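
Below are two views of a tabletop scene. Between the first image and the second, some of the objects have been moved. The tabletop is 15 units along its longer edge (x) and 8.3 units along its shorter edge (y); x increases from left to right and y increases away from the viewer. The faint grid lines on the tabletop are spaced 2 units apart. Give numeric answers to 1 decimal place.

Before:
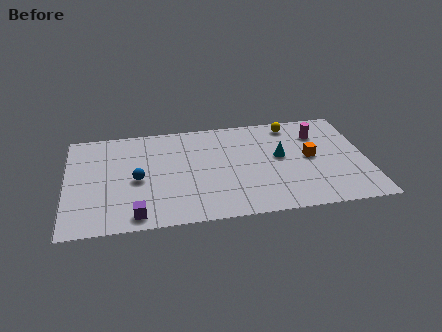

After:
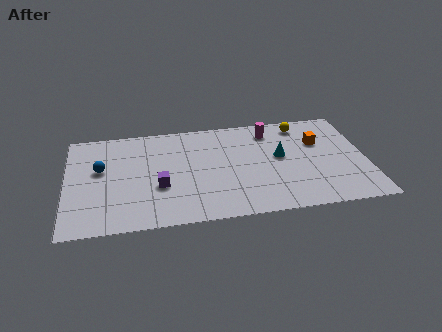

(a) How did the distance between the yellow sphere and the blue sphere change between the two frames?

+1.8

The distance was about 8.6 in the first image and 10.4 in the second, so they moved 1.8 units further apart.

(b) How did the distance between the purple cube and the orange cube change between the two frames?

-1.0

They were about 9.4 units apart before and 8.4 after — 1.0 units closer together.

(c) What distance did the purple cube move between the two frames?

2.4

The purple cube moved from about (3.4, 1.0) to (4.6, 3.1), a distance of √(1.2² + 2.1²) ≈ 2.4.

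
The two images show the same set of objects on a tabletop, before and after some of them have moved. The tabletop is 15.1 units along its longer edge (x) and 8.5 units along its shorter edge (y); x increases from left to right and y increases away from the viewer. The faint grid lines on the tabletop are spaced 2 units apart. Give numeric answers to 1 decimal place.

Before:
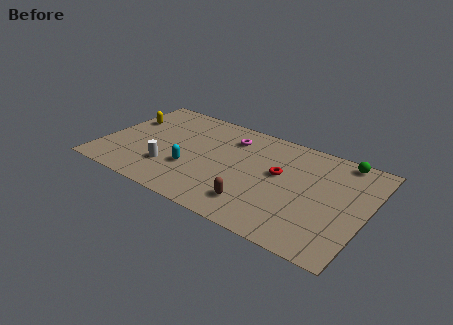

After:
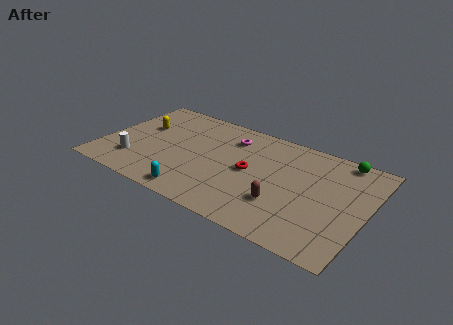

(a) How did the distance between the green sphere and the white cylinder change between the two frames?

+1.9

They were about 10.6 units apart before and 12.5 after — 1.9 units further apart.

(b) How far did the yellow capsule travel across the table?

0.9

The yellow capsule moved from about (1.0, 5.6) to (1.9, 5.3), a distance of √(0.9² + 0.3²) ≈ 0.9.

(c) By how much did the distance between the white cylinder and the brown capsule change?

+3.4

They were about 5.1 units apart before and 8.5 after — 3.4 units further apart.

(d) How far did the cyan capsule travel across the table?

2.0

The cyan capsule moved from about (5.3, 2.9) to (5.9, 1.0), a distance of √(0.6² + 1.9²) ≈ 2.0.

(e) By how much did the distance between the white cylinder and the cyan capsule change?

+2.7

The distance was about 1.3 in the first image and 4.0 in the second, so they moved 2.7 units further apart.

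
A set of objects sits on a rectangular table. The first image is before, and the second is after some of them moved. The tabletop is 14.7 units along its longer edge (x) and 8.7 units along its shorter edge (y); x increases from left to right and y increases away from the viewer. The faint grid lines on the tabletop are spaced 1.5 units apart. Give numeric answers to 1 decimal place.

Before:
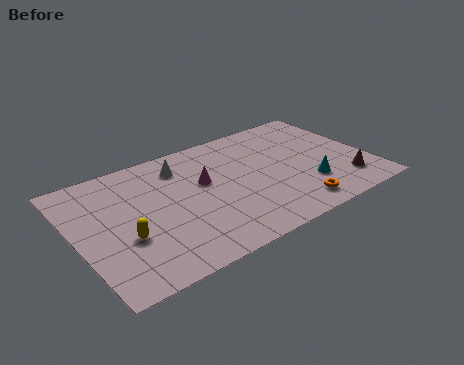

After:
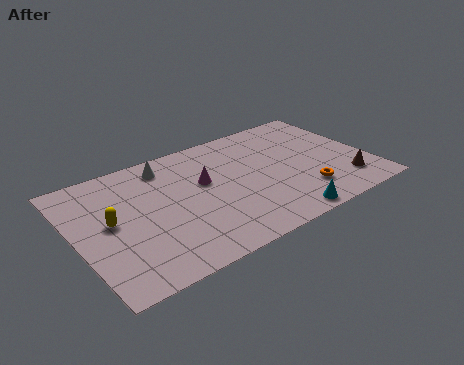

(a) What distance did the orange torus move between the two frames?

1.1

From (10.4, 1.3) to (11.1, 2.1), the orange torus covered √(0.7² + 0.8²) ≈ 1.1 units.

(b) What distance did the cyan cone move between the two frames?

2.4

The cyan cone moved from about (11.4, 2.5) to (9.7, 0.8), a distance of √(1.7² + 1.7²) ≈ 2.4.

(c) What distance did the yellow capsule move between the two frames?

1.5

The yellow capsule was near (2.2, 3.2) before and (1.7, 4.6) after, so it travelled √(0.5² + 1.4²) ≈ 1.5 units.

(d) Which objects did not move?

the brown cone and the magenta cone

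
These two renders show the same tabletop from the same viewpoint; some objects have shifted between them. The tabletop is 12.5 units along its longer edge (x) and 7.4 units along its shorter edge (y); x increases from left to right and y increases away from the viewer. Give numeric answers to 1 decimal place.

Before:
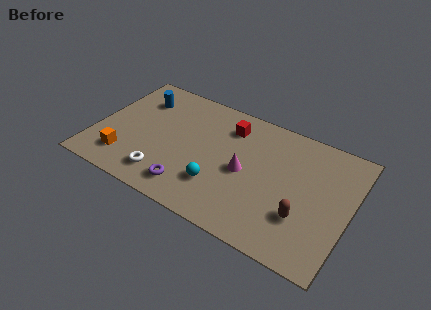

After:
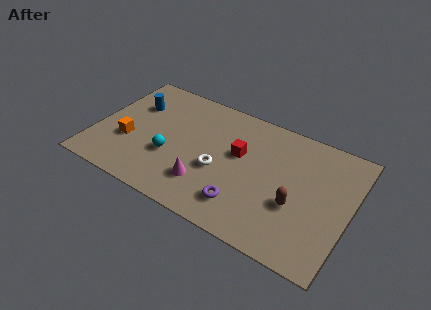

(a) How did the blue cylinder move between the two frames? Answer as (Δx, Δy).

(-0.2, -0.5)

From the two frames, the blue cylinder sits at roughly (1.8, 5.6) before and (1.6, 5.1) after.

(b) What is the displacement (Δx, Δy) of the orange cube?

(0.0, 1.1)

The orange cube started near (1.7, 1.6) and ended near (1.7, 2.7).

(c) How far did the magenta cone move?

2.3

From (7.4, 3.5) to (5.7, 1.9), the magenta cone covered √(1.7² + 1.6²) ≈ 2.3 units.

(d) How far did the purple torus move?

2.6

The purple torus was near (5.0, 1.3) before and (7.6, 1.6) after, so it travelled √(2.6² + 0.3²) ≈ 2.6 units.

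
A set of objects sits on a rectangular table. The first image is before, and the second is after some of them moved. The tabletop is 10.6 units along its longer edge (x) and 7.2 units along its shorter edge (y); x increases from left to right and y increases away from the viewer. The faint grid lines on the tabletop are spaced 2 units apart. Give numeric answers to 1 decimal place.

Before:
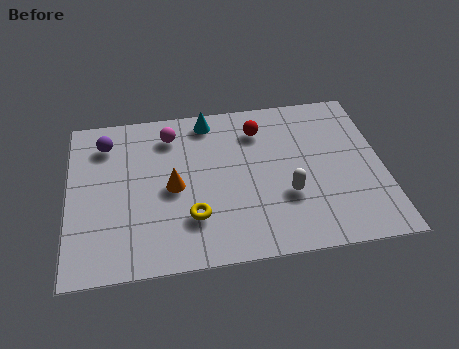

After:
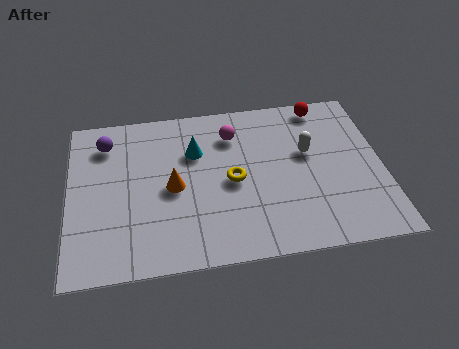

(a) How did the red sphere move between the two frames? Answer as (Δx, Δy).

(2.2, 0.8)

The red sphere started near (6.5, 5.6) and ended near (8.7, 6.4).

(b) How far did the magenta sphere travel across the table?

2.1

The magenta sphere was near (3.5, 5.8) before and (5.6, 5.5) after, so it travelled √(2.1² + 0.3²) ≈ 2.1 units.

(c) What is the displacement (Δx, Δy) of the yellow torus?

(1.4, 1.4)

From the two frames, the yellow torus sits at roughly (4.1, 2.0) before and (5.5, 3.4) after.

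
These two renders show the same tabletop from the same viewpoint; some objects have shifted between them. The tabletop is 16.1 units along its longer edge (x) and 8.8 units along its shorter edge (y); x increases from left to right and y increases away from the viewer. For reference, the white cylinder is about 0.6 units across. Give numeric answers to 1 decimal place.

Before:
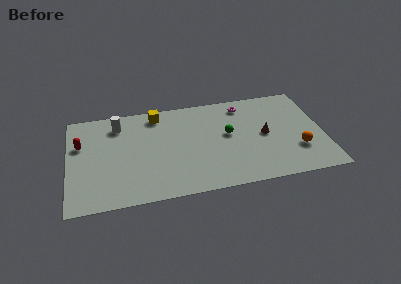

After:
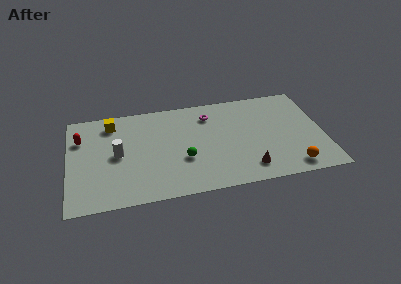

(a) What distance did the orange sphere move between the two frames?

1.6

The orange sphere was near (14.4, 2.7) before and (13.9, 1.2) after, so it travelled √(0.5² + 1.5²) ≈ 1.6 units.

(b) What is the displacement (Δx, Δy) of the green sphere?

(-2.9, -1.7)

From the two frames, the green sphere sits at roughly (10.1, 4.9) before and (7.2, 3.2) after.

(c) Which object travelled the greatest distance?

the green sphere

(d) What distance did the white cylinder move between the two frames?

2.7

From (3.2, 7.1) to (3.1, 4.4), the white cylinder covered √(0.1² + 2.7²) ≈ 2.7 units.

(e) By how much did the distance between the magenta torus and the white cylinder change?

-1.6

Before: roughly 8.0 units apart; after: 6.4. That's 1.6 units closer together.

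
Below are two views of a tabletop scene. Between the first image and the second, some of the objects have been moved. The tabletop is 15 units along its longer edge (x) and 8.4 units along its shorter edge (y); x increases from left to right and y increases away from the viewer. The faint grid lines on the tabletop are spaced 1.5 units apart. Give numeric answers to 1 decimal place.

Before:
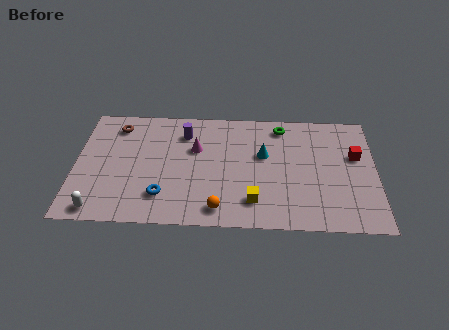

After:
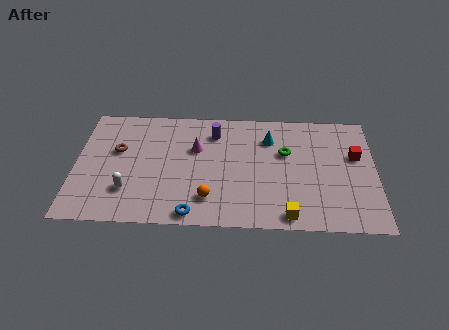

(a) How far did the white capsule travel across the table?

2.0

The white capsule was near (1.3, 0.9) before and (2.7, 2.3) after, so it travelled √(1.4² + 1.4²) ≈ 2.0 units.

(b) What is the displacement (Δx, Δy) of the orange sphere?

(-0.5, 0.7)

The orange sphere started near (7.2, 1.2) and ended near (6.7, 1.9).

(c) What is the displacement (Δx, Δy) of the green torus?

(0.2, -1.9)

From the two frames, the green torus sits at roughly (10.3, 7.2) before and (10.5, 5.3) after.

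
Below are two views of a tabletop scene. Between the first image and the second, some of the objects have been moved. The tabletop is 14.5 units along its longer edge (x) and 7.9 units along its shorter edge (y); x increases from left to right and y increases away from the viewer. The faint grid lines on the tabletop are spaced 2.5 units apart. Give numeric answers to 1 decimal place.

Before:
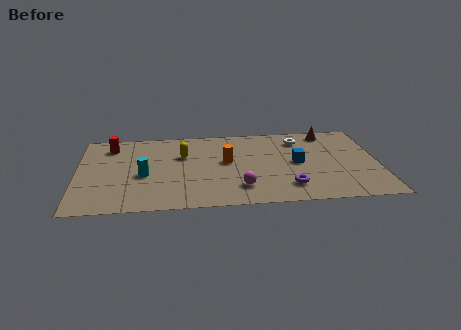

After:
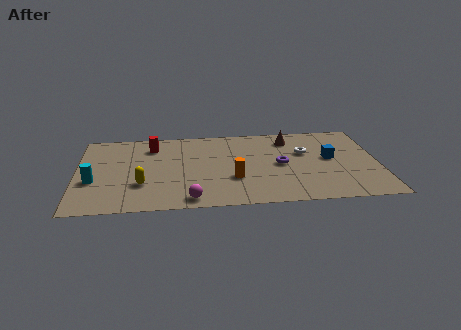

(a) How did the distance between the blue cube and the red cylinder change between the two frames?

-0.5

Before: roughly 9.3 units apart; after: 8.8. That's 0.5 units closer together.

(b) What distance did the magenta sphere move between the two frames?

2.6

The magenta sphere was near (7.8, 1.8) before and (5.4, 0.9) after, so it travelled √(2.4² + 0.9²) ≈ 2.6 units.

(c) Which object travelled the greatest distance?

the yellow capsule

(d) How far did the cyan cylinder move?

2.4

The cyan cylinder moved from about (3.2, 3.4) to (0.8, 3.0), a distance of √(2.4² + 0.4²) ≈ 2.4.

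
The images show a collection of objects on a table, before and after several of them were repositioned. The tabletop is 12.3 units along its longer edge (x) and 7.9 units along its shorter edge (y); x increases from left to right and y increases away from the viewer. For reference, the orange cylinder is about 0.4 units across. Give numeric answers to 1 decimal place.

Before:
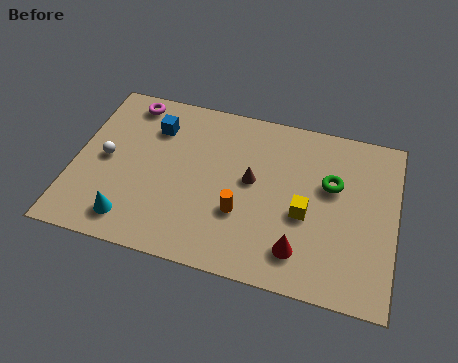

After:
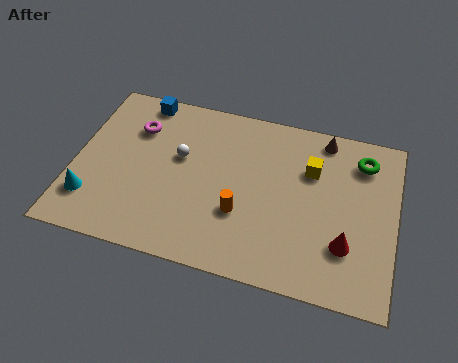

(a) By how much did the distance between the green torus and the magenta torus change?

+0.5

They were about 8.2 units apart before and 8.7 after — 0.5 units further apart.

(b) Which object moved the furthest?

the brown cone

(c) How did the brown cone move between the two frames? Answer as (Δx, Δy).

(2.6, 2.7)

The brown cone was at about (6.8, 4.3) and moved to about (9.4, 7.0).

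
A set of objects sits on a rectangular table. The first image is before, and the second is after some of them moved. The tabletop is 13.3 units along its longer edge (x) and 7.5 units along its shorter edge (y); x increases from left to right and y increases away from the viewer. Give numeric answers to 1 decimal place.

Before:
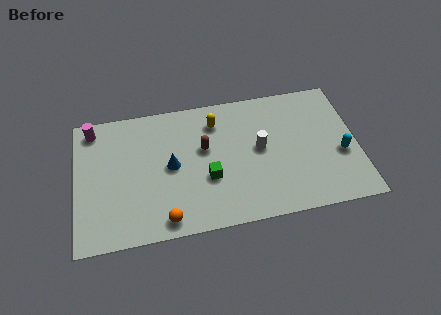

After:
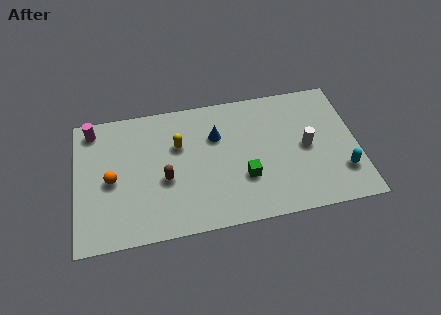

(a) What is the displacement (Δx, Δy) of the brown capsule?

(-1.9, -1.4)

The brown capsule started near (6.1, 4.5) and ended near (4.2, 3.1).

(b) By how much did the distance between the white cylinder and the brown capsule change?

+4.1

The distance was about 2.6 in the first image and 6.7 in the second, so they moved 4.1 units further apart.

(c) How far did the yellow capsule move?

2.1

The yellow capsule was near (6.7, 5.9) before and (4.9, 4.9) after, so it travelled √(1.8² + 1.0²) ≈ 2.1 units.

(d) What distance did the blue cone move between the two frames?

2.6

The blue cone was near (4.5, 3.8) before and (6.7, 5.1) after, so it travelled √(2.2² + 1.3²) ≈ 2.6 units.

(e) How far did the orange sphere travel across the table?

3.5

The orange sphere moved from about (4.1, 0.9) to (1.7, 3.5), a distance of √(2.4² + 2.6²) ≈ 3.5.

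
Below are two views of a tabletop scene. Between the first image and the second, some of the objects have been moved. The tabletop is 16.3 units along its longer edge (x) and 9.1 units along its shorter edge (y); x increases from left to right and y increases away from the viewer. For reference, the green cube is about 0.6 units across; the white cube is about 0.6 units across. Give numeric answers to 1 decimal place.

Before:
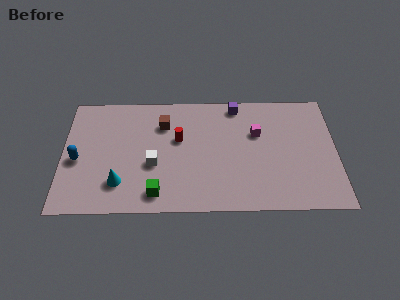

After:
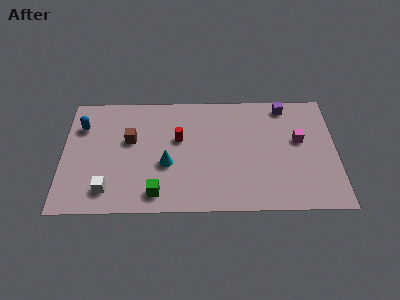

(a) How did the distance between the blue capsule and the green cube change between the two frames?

+1.5

The distance was about 5.4 in the first image and 6.9 in the second, so they moved 1.5 units further apart.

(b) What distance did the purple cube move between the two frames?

2.9

The purple cube moved from about (10.4, 8.1) to (13.3, 8.0), a distance of √(2.9² + 0.1²) ≈ 2.9.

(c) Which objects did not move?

the red cylinder and the green cube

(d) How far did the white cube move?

3.3

The white cube was near (5.4, 3.6) before and (2.7, 1.7) after, so it travelled √(2.7² + 1.9²) ≈ 3.3 units.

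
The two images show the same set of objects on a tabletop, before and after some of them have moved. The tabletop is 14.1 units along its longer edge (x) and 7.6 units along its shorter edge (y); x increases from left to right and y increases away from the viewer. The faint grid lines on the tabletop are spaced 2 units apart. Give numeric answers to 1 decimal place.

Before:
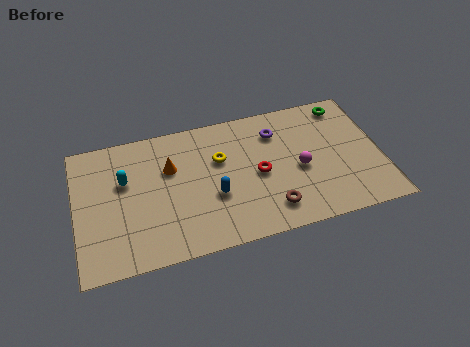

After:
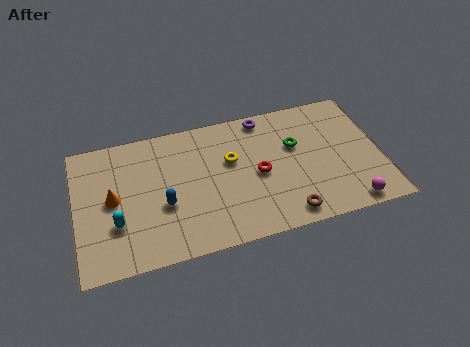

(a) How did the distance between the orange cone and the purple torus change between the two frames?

+2.7

Before: roughly 5.1 units apart; after: 7.8. That's 2.7 units further apart.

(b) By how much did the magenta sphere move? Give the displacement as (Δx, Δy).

(2.1, -2.6)

The magenta sphere was at about (10.3, 3.4) and moved to about (12.4, 0.8).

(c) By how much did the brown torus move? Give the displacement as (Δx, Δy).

(0.7, -0.5)

From the two frames, the brown torus sits at roughly (8.8, 1.5) before and (9.5, 1.0) after.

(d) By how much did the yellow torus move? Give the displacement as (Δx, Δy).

(0.5, -0.2)

The yellow torus was at about (6.7, 4.9) and moved to about (7.2, 4.7).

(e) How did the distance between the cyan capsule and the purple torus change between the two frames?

+1.1

Before: roughly 7.2 units apart; after: 8.3. That's 1.1 units further apart.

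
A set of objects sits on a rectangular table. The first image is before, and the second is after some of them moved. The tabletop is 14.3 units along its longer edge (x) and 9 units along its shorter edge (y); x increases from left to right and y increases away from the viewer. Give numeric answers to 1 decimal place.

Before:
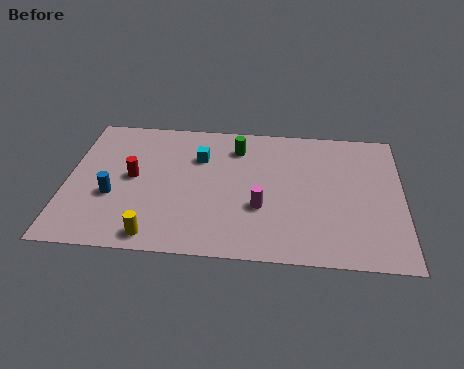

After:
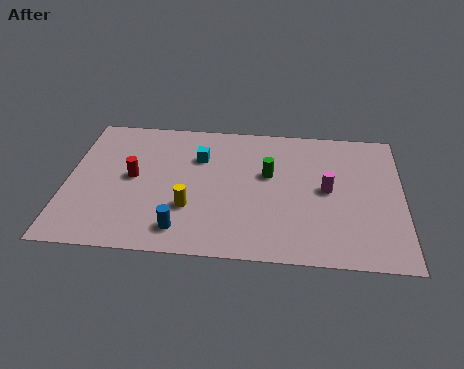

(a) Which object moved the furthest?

the blue cylinder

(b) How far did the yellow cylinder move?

2.4

The yellow cylinder moved from about (3.9, 1.0) to (5.3, 2.9), a distance of √(1.4² + 1.9²) ≈ 2.4.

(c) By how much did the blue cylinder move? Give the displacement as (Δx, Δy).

(3.0, -1.9)

From the two frames, the blue cylinder sits at roughly (2.0, 3.4) before and (5.0, 1.5) after.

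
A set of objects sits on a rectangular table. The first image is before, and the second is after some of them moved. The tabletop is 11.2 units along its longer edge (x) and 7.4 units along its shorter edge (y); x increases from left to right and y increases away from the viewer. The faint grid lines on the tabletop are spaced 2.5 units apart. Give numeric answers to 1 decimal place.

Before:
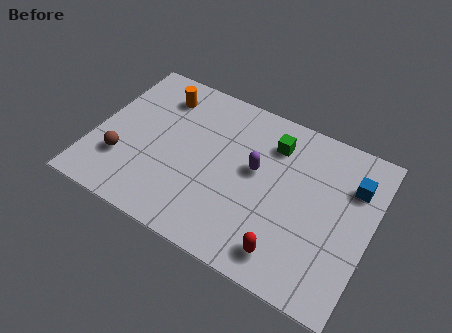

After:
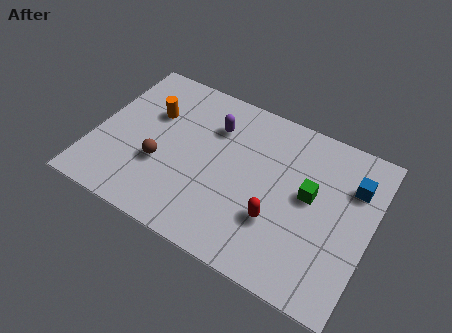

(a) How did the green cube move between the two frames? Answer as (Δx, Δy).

(1.7, -1.6)

From the two frames, the green cube sits at roughly (7.0, 5.7) before and (8.7, 4.1) after.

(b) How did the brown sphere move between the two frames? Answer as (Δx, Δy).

(1.5, 0.5)

The brown sphere was at about (1.3, 2.2) and moved to about (2.8, 2.7).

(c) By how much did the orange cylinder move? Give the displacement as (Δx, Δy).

(-0.2, -1.0)

The orange cylinder started near (2.3, 5.9) and ended near (2.1, 4.9).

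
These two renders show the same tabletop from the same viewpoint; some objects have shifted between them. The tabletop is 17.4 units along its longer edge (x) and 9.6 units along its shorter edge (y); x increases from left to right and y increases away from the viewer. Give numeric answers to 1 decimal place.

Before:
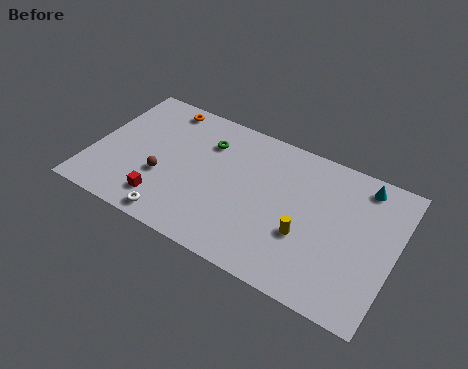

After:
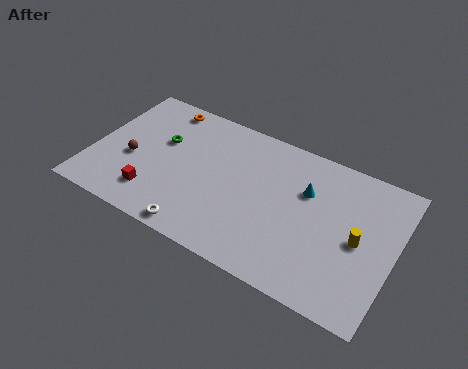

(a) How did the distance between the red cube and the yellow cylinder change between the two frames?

+3.6

Before: roughly 8.2 units apart; after: 11.8. That's 3.6 units further apart.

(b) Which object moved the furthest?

the cyan cone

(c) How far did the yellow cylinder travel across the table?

3.1

The yellow cylinder moved from about (12.5, 3.5) to (15.4, 4.6), a distance of √(2.9² + 1.1²) ≈ 3.1.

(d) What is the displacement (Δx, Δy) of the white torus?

(1.4, -0.1)

The white torus started near (5.3, 1.0) and ended near (6.7, 0.9).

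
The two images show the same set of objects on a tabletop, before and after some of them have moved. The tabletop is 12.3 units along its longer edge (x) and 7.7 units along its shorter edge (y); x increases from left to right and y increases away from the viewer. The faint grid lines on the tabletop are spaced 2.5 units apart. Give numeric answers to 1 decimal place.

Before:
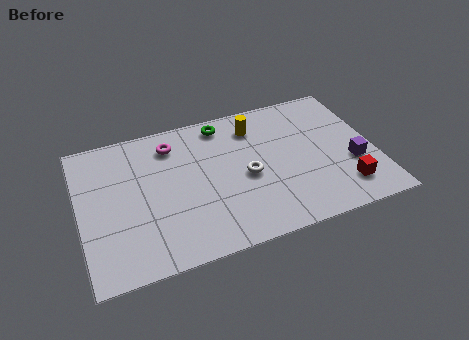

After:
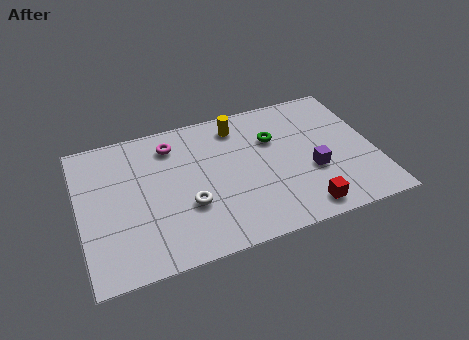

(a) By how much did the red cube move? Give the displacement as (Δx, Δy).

(-1.8, -0.6)

From the two frames, the red cube sits at roughly (10.8, 1.6) before and (9.0, 1.0) after.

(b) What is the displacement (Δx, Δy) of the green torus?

(2.0, -1.5)

The green torus started near (6.2, 6.7) and ended near (8.2, 5.2).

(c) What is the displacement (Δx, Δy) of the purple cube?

(-1.7, 0.1)

The purple cube was at about (11.3, 2.8) and moved to about (9.6, 2.9).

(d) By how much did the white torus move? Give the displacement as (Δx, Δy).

(-2.5, -0.8)

The white torus started near (6.9, 3.5) and ended near (4.4, 2.7).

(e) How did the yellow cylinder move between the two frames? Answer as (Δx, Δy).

(-0.7, 0.3)

From the two frames, the yellow cylinder sits at roughly (7.5, 6.1) before and (6.8, 6.4) after.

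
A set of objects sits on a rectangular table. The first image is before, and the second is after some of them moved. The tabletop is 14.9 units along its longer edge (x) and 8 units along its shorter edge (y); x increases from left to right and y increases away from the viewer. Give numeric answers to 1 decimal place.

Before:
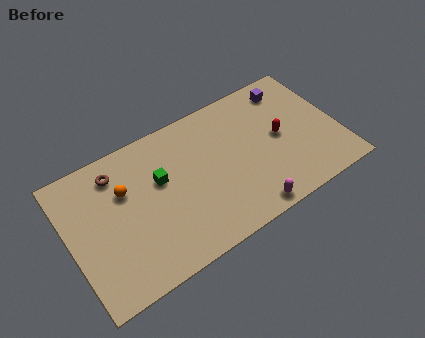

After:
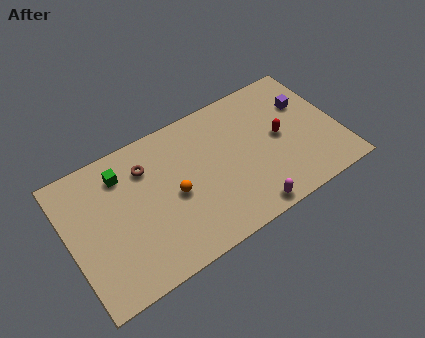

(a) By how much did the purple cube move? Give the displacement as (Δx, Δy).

(0.7, -1.3)

The purple cube was at about (12.7, 6.7) and moved to about (13.4, 5.4).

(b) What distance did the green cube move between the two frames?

2.4

The green cube was near (5.1, 4.9) before and (3.2, 6.3) after, so it travelled √(1.9² + 1.4²) ≈ 2.4 units.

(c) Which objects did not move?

the red capsule and the magenta capsule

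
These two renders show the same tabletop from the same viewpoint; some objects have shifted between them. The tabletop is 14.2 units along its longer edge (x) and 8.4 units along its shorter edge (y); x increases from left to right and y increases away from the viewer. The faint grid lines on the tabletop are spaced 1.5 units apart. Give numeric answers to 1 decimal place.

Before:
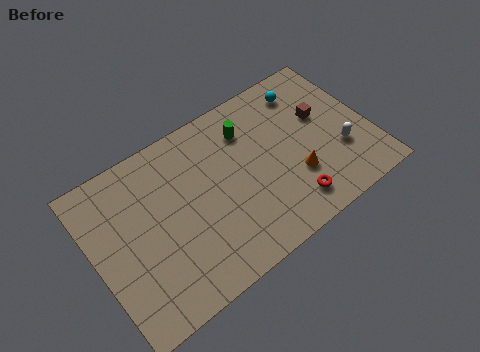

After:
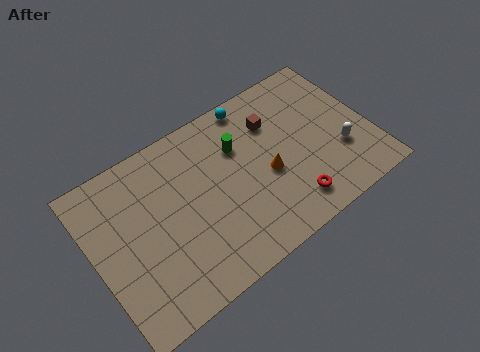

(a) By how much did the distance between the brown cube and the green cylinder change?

-2.0

Before: roughly 3.9 units apart; after: 1.9. That's 2.0 units closer together.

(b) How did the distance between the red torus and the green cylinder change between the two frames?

-0.4

Before: roughly 5.1 units apart; after: 4.7. That's 0.4 units closer together.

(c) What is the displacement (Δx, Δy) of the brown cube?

(-2.4, 1.0)

The brown cube was at about (12.0, 5.1) and moved to about (9.6, 6.1).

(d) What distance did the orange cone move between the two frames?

1.6

The orange cone moved from about (10.1, 2.7) to (8.8, 3.6), a distance of √(1.3² + 0.9²) ≈ 1.6.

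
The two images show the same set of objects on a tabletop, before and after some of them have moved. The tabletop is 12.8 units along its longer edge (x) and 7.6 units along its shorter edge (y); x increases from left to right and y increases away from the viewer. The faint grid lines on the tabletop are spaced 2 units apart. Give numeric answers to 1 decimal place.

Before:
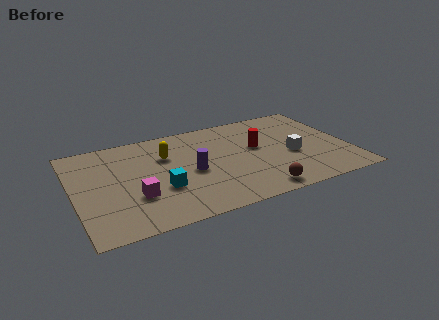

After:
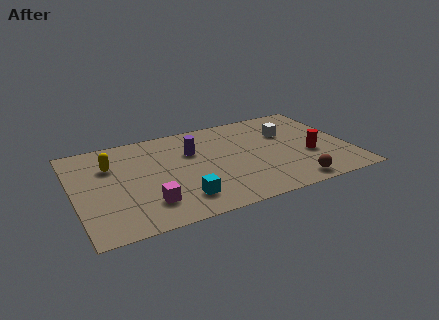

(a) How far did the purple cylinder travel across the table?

1.6

The purple cylinder moved from about (5.4, 3.5) to (5.6, 5.1), a distance of √(0.2² + 1.6²) ≈ 1.6.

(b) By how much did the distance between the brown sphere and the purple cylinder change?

+2.1

Before: roughly 3.8 units apart; after: 5.9. That's 2.1 units further apart.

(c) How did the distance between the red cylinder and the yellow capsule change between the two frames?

+5.1

They were about 4.3 units apart before and 9.4 after — 5.1 units further apart.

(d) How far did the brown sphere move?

1.6

From (8.2, 0.9) to (9.8, 0.9), the brown sphere covered √(1.6² + 0.0²) ≈ 1.6 units.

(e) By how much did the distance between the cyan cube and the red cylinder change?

+1.3

They were about 5.0 units apart before and 6.3 after — 1.3 units further apart.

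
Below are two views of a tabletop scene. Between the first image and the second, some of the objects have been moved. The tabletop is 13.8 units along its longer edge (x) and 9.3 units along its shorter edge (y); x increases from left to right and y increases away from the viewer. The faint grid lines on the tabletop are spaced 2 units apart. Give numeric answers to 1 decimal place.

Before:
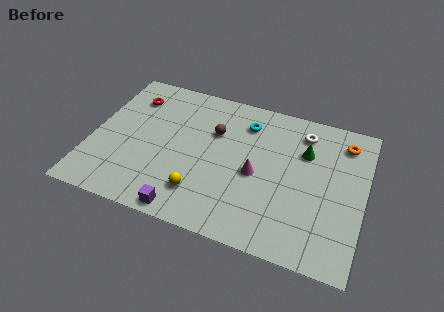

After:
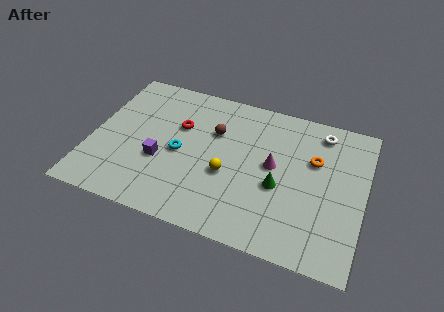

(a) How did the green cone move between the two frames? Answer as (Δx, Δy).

(-1.1, -2.6)

The green cone was at about (10.7, 6.4) and moved to about (9.6, 3.8).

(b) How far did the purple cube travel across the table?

3.1

The purple cube was near (5.2, 0.8) before and (3.6, 3.5) after, so it travelled √(1.6² + 2.7²) ≈ 3.1 units.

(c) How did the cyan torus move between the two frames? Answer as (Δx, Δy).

(-3.1, -3.0)

The cyan torus was at about (7.6, 7.3) and moved to about (4.5, 4.3).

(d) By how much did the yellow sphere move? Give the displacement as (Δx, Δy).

(1.2, 1.6)

The yellow sphere was at about (5.8, 2.1) and moved to about (7.0, 3.7).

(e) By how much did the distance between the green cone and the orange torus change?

+0.5

They were about 2.2 units apart before and 2.7 after — 0.5 units further apart.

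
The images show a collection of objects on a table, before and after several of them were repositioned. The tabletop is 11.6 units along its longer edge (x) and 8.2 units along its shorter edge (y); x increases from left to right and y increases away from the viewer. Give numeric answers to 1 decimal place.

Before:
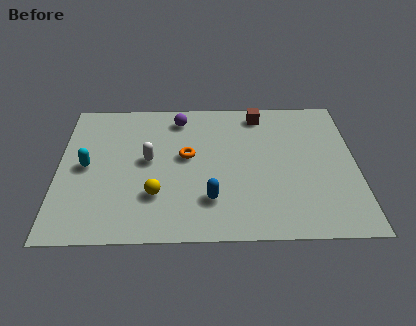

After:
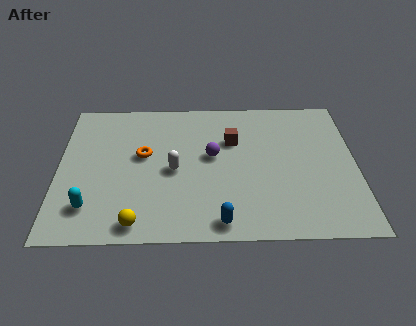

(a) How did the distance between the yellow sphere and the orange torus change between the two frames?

+1.3

They were about 2.5 units apart before and 3.8 after — 1.3 units further apart.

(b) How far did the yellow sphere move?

1.7

The yellow sphere moved from about (3.8, 2.4) to (3.1, 0.9), a distance of √(0.7² + 1.5²) ≈ 1.7.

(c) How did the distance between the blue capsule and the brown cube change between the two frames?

-0.8

Before: roughly 5.4 units apart; after: 4.6. That's 0.8 units closer together.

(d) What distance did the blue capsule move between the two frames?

1.3

The blue capsule was near (5.9, 2.1) before and (6.3, 0.9) after, so it travelled √(0.4² + 1.2²) ≈ 1.3 units.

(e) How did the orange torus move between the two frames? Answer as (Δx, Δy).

(-1.7, 0.1)

From the two frames, the orange torus sits at roughly (5.0, 4.6) before and (3.3, 4.7) after.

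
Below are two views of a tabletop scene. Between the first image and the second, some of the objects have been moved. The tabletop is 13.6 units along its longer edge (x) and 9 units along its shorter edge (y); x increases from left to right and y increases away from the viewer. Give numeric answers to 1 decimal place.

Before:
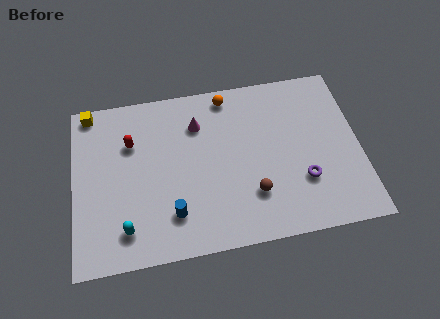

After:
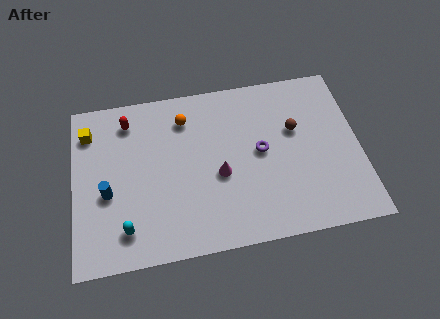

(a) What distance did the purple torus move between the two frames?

2.7

From (10.8, 2.8) to (8.9, 4.7), the purple torus covered √(1.9² + 1.9²) ≈ 2.7 units.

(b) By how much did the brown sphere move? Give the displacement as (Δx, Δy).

(2.2, 3.1)

From the two frames, the brown sphere sits at roughly (8.4, 2.5) before and (10.6, 5.6) after.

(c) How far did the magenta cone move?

3.0

The magenta cone moved from about (6.0, 6.7) to (6.9, 3.8), a distance of √(0.9² + 2.9²) ≈ 3.0.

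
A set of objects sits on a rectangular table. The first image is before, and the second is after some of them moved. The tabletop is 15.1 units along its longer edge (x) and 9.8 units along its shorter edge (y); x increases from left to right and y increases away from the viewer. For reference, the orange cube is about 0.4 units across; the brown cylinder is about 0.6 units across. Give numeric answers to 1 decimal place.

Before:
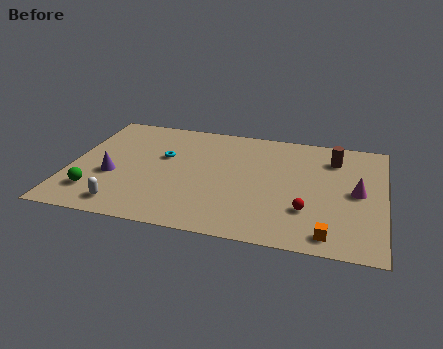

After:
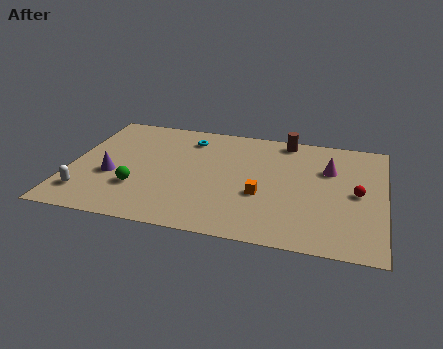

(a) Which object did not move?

the purple cone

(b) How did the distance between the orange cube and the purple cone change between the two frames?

-3.6

The distance was about 10.8 in the first image and 7.2 in the second, so they moved 3.6 units closer together.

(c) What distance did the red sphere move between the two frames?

3.0

From (11.5, 2.9) to (13.8, 4.8), the red sphere covered √(2.3² + 1.9²) ≈ 3.0 units.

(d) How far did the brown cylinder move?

2.7

The brown cylinder moved from about (12.6, 7.6) to (10.2, 8.8), a distance of √(2.4² + 1.2²) ≈ 2.7.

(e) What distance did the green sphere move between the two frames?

2.2

The green sphere was near (1.4, 2.2) before and (3.4, 3.0) after, so it travelled √(2.0² + 0.8²) ≈ 2.2 units.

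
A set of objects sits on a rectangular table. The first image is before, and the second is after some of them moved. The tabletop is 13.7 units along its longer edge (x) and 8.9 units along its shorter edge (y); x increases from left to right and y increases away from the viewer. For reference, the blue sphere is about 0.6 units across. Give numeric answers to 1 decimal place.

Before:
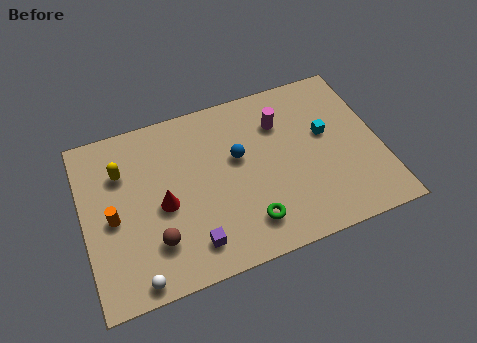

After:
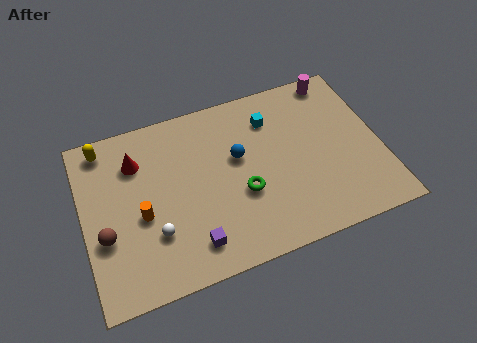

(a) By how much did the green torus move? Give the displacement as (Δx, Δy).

(-0.1, 1.6)

The green torus started near (7.3, 1.8) and ended near (7.2, 3.4).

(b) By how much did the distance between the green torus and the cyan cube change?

-1.4

Before: roughly 5.2 units apart; after: 3.8. That's 1.4 units closer together.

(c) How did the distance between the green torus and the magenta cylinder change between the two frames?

+1.6

The distance was about 5.1 in the first image and 6.7 in the second, so they moved 1.6 units further apart.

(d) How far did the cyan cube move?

2.9

From (11.3, 5.2) to (8.9, 6.8), the cyan cube covered √(2.4² + 1.6²) ≈ 2.9 units.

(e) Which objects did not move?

the blue sphere and the purple cube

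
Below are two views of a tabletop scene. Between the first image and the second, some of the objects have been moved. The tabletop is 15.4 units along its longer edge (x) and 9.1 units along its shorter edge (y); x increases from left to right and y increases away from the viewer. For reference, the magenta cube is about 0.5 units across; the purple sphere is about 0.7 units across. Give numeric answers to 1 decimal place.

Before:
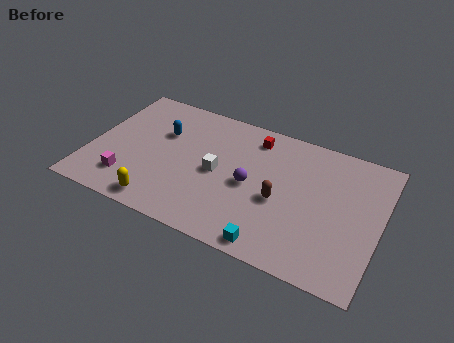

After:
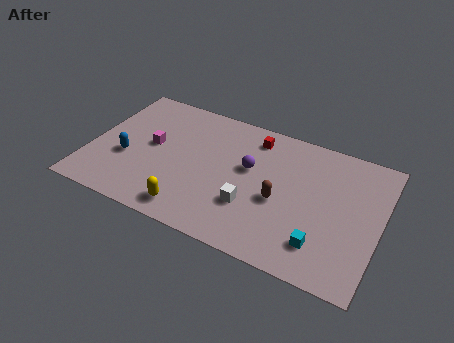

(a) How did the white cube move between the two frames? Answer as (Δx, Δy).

(2.0, -1.5)

The white cube started near (6.8, 4.4) and ended near (8.8, 2.9).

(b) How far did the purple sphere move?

1.1

From (8.6, 4.3) to (8.4, 5.4), the purple sphere covered √(0.2² + 1.1²) ≈ 1.1 units.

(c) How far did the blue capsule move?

3.0

From (3.6, 6.0) to (2.0, 3.5), the blue capsule covered √(1.6² + 2.5²) ≈ 3.0 units.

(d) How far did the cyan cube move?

2.6

The cyan cube moved from about (10.2, 0.9) to (12.6, 2.0), a distance of √(2.4² + 1.1²) ≈ 2.6.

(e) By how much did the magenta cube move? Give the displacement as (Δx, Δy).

(0.9, 2.9)

The magenta cube was at about (2.3, 2.0) and moved to about (3.2, 4.9).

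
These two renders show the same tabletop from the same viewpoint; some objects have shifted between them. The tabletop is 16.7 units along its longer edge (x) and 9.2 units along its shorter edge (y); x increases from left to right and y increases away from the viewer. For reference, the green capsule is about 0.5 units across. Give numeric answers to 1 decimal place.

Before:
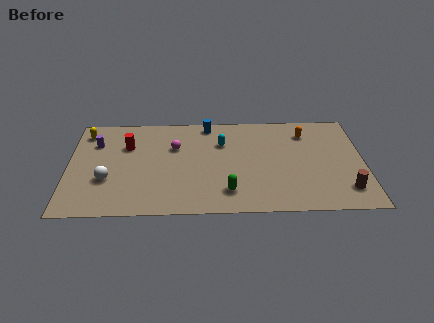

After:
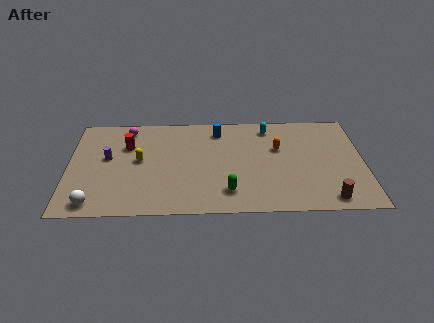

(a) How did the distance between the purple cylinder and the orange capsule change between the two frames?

-2.3

The distance was about 12.0 in the first image and 9.7 in the second, so they moved 2.3 units closer together.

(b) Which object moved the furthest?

the yellow capsule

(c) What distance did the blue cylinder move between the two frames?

0.8

From (7.9, 8.2) to (8.5, 7.6), the blue cylinder covered √(0.6² + 0.6²) ≈ 0.8 units.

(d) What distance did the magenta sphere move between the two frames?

3.2

From (6.0, 6.1) to (3.3, 7.9), the magenta sphere covered √(2.7² + 1.8²) ≈ 3.2 units.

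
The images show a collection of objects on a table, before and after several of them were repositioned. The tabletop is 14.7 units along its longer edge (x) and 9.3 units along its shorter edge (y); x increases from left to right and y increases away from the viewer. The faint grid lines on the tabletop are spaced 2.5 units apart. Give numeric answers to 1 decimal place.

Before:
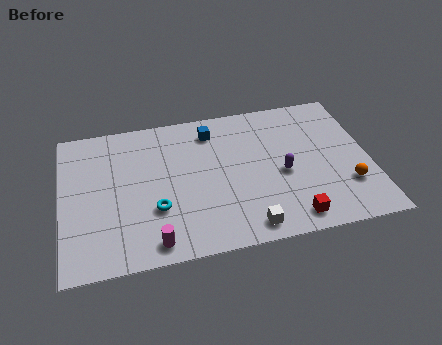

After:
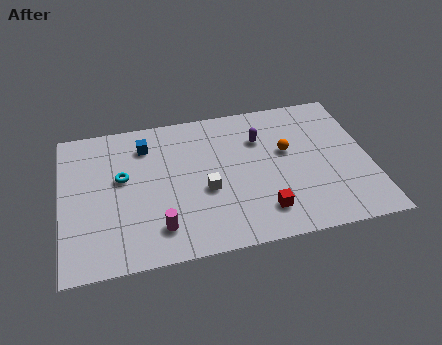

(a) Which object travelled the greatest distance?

the orange sphere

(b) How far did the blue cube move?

3.2

The blue cube was near (7.3, 7.6) before and (4.1, 7.3) after, so it travelled √(3.2² + 0.3²) ≈ 3.2 units.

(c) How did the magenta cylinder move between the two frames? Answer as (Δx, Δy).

(0.3, 0.8)

The magenta cylinder was at about (4.2, 1.1) and moved to about (4.5, 1.9).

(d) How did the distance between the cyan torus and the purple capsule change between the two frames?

+0.6

The distance was about 6.2 in the first image and 6.8 in the second, so they moved 0.6 units further apart.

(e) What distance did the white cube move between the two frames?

3.2

The white cube moved from about (8.6, 1.1) to (6.8, 3.8), a distance of √(1.8² + 2.7²) ≈ 3.2.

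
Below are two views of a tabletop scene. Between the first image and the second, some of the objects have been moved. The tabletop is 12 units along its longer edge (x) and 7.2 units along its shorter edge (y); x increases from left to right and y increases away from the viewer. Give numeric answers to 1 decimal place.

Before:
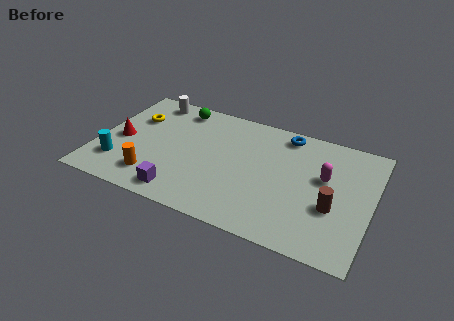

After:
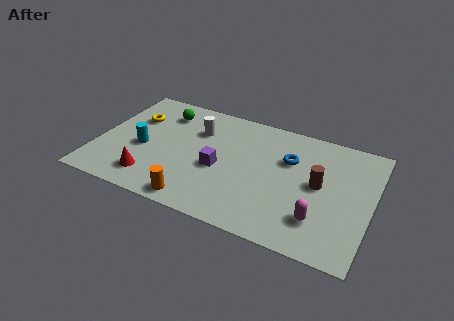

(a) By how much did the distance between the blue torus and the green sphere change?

+1.0

The distance was about 4.8 in the first image and 5.8 in the second, so they moved 1.0 units further apart.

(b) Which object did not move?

the yellow torus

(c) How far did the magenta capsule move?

2.5

The magenta capsule was near (9.9, 4.3) before and (9.9, 1.8) after, so it travelled √(0.0² + 2.5²) ≈ 2.5 units.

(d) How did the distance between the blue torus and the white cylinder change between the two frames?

-2.0

Before: roughly 6.1 units apart; after: 4.1. That's 2.0 units closer together.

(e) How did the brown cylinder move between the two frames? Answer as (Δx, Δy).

(-0.7, 1.1)

The brown cylinder started near (10.4, 2.7) and ended near (9.7, 3.8).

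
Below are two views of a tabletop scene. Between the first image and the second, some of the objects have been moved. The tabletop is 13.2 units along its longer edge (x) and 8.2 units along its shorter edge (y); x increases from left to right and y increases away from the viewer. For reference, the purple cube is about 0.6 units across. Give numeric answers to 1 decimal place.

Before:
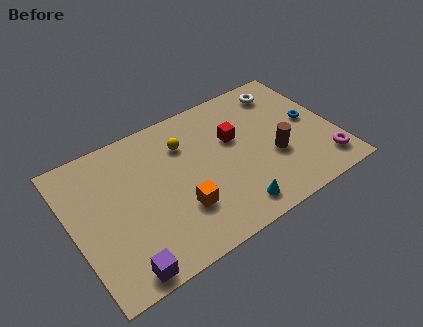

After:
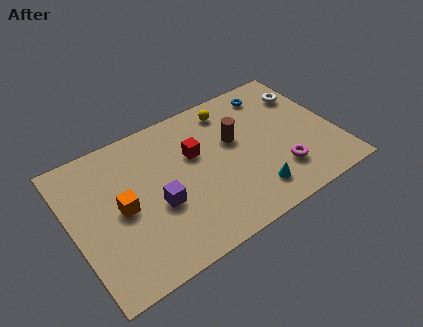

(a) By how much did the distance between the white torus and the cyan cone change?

-0.9

Before: roughly 6.7 units apart; after: 5.8. That's 0.9 units closer together.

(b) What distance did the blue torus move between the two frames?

3.0

The blue torus was near (12.1, 4.3) before and (10.6, 6.9) after, so it travelled √(1.5² + 2.6²) ≈ 3.0 units.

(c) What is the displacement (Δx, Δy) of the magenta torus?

(-2.2, 0.6)

The magenta torus started near (12.3, 1.5) and ended near (10.1, 2.1).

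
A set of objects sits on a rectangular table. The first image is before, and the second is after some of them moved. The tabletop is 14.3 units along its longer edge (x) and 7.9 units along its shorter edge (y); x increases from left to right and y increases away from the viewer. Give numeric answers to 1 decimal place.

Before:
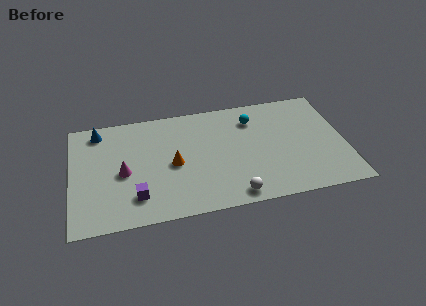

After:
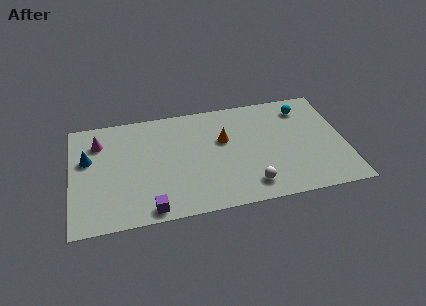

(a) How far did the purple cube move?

1.2

The purple cube was near (3.3, 1.8) before and (4.0, 0.8) after, so it travelled √(0.7² + 1.0²) ≈ 1.2 units.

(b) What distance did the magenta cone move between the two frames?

2.7

The magenta cone moved from about (2.7, 3.6) to (1.5, 6.0), a distance of √(1.2² + 2.4²) ≈ 2.7.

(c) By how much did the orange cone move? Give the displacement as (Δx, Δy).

(2.7, 1.2)

The orange cone was at about (5.3, 3.7) and moved to about (8.0, 4.9).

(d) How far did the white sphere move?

1.0

From (8.3, 0.9) to (9.2, 1.4), the white sphere covered √(0.9² + 0.5²) ≈ 1.0 units.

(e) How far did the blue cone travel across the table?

2.0

The blue cone was near (1.5, 6.8) before and (0.9, 4.9) after, so it travelled √(0.6² + 1.9²) ≈ 2.0 units.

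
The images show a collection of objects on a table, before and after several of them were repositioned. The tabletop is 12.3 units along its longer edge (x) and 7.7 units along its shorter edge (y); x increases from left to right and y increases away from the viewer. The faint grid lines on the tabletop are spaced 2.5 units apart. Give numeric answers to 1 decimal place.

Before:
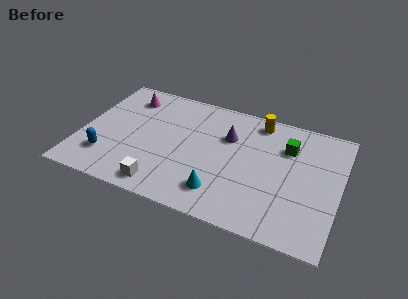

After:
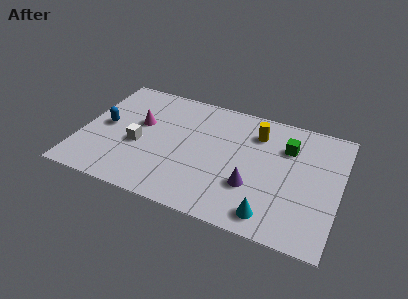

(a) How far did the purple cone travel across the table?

3.0

The purple cone moved from about (6.9, 5.2) to (8.3, 2.5), a distance of √(1.4² + 2.7²) ≈ 3.0.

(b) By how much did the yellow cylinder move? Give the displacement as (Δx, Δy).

(0.0, -0.8)

The yellow cylinder was at about (8.2, 6.7) and moved to about (8.2, 5.9).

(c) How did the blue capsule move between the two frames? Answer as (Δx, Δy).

(-0.3, 2.0)

From the two frames, the blue capsule sits at roughly (1.4, 1.9) before and (1.1, 3.9) after.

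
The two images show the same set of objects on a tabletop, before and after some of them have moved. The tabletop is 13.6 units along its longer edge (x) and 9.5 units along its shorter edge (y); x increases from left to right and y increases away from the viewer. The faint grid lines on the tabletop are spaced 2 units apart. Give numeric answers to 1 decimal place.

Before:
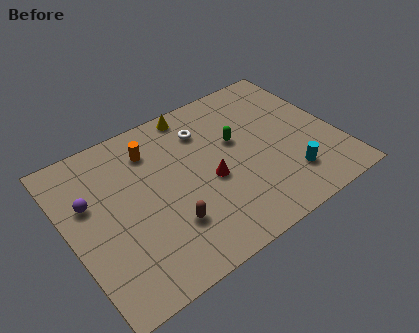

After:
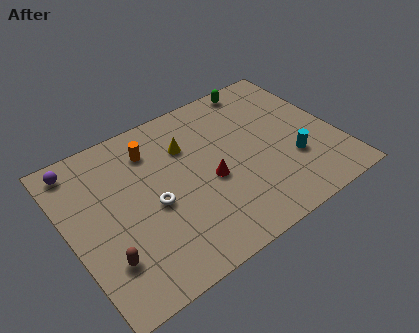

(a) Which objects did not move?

the red cone and the orange cylinder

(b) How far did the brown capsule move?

3.2

The brown capsule moved from about (4.6, 2.7) to (1.4, 2.5), a distance of √(3.2² + 0.2²) ≈ 3.2.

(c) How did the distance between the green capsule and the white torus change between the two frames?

+5.7

Before: roughly 2.1 units apart; after: 7.8. That's 5.7 units further apart.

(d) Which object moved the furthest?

the white torus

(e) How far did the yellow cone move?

2.0

The yellow cone was near (7.0, 8.6) before and (6.3, 6.7) after, so it travelled √(0.7² + 1.9²) ≈ 2.0 units.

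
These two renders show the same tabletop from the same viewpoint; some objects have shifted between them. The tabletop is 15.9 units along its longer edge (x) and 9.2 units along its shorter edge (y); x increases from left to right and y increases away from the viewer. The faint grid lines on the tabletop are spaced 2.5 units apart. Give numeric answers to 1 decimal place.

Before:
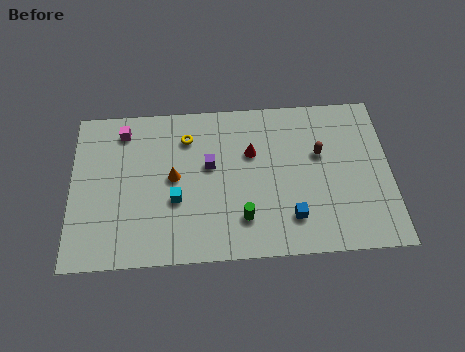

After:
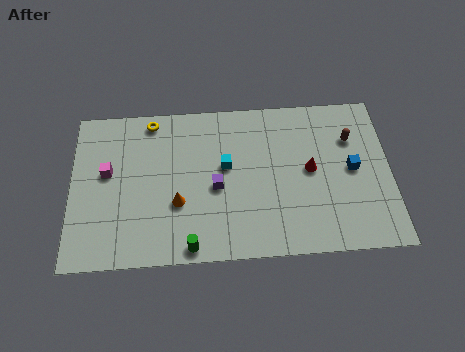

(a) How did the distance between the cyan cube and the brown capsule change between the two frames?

-1.1

The distance was about 7.5 in the first image and 6.4 in the second, so they moved 1.1 units closer together.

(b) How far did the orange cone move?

1.5

The orange cone was near (5.1, 4.8) before and (5.3, 3.3) after, so it travelled √(0.2² + 1.5²) ≈ 1.5 units.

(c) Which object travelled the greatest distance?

the blue cube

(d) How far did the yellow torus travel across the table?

2.1

From (5.8, 7.1) to (4.0, 8.2), the yellow torus covered √(1.8² + 1.1²) ≈ 2.1 units.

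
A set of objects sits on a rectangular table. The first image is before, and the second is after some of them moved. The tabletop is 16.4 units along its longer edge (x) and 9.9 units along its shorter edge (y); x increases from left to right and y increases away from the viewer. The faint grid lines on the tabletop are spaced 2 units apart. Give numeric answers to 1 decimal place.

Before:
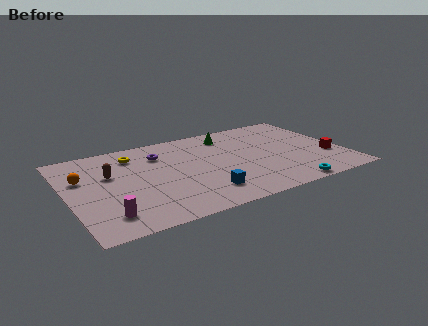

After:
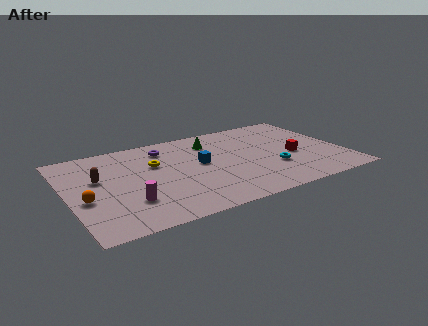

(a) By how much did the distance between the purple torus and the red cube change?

-2.3

Before: roughly 10.5 units apart; after: 8.2. That's 2.3 units closer together.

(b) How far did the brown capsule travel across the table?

0.7

The brown capsule was near (2.6, 6.2) before and (1.9, 6.0) after, so it travelled √(0.7² + 0.2²) ≈ 0.7 units.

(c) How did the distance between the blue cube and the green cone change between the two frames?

-4.0

They were about 6.5 units apart before and 2.5 after — 4.0 units closer together.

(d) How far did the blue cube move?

3.3

From (7.6, 2.1) to (7.9, 5.4), the blue cube covered √(0.3² + 3.3²) ≈ 3.3 units.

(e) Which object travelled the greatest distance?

the blue cube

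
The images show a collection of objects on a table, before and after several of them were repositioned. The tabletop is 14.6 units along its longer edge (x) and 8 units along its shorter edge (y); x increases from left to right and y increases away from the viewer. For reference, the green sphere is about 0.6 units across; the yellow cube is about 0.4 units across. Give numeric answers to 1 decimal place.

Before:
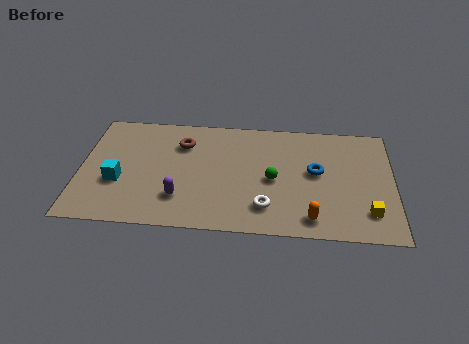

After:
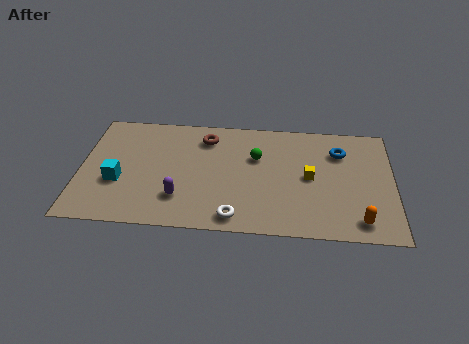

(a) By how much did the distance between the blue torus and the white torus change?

+3.4

Before: roughly 3.5 units apart; after: 6.9. That's 3.4 units further apart.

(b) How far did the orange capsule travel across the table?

2.2

The orange capsule moved from about (10.8, 1.2) to (13.0, 1.2), a distance of √(2.2² + 0.0²) ≈ 2.2.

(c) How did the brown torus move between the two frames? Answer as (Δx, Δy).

(1.1, 0.5)

The brown torus was at about (4.7, 5.9) and moved to about (5.8, 6.4).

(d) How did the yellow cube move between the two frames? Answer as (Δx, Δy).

(-2.7, 2.2)

From the two frames, the yellow cube sits at roughly (13.4, 1.8) before and (10.7, 4.0) after.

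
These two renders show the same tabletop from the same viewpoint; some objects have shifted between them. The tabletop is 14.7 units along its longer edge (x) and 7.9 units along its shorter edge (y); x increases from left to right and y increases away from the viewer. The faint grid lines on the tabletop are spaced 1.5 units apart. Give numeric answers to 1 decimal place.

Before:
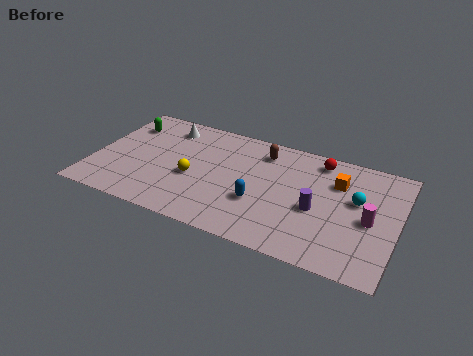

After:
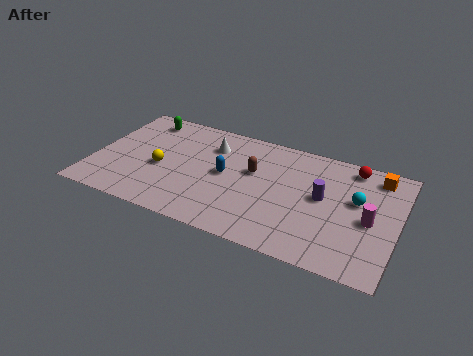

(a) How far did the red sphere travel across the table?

1.6

The red sphere moved from about (10.7, 6.8) to (12.3, 6.9), a distance of √(1.6² + 0.1²) ≈ 1.6.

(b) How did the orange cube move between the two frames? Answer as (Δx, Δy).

(1.8, 1.1)

The orange cube was at about (11.7, 5.6) and moved to about (13.5, 6.7).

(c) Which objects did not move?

the magenta cylinder and the cyan sphere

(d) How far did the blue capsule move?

2.2

From (8.2, 2.8) to (6.4, 4.1), the blue capsule covered √(1.8² + 1.3²) ≈ 2.2 units.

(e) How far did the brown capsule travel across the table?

1.6

The brown capsule was near (8.0, 6.4) before and (7.7, 4.8) after, so it travelled √(0.3² + 1.6²) ≈ 1.6 units.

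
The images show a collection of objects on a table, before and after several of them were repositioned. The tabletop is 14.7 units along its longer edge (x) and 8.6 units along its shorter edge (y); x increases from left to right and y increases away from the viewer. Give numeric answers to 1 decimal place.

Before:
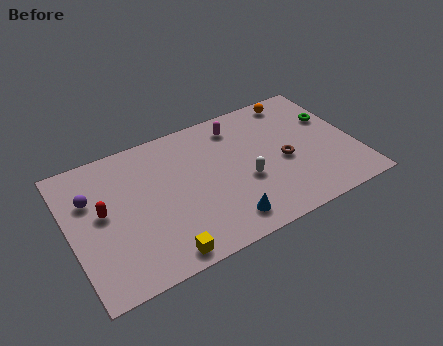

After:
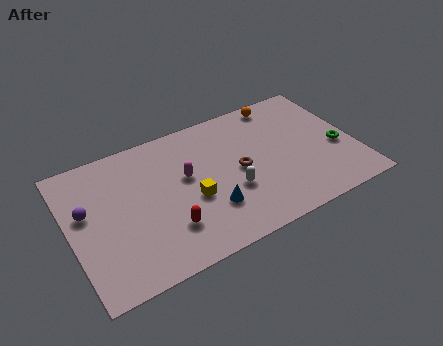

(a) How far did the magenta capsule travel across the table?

3.7

The magenta capsule was near (9.0, 7.1) before and (6.0, 5.0) after, so it travelled √(3.0² + 2.1²) ≈ 3.7 units.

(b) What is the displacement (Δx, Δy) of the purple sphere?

(-0.3, -0.7)

The purple sphere was at about (1.2, 5.8) and moved to about (0.9, 5.1).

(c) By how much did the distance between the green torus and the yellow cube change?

-3.0

They were about 10.7 units apart before and 7.7 after — 3.0 units closer together.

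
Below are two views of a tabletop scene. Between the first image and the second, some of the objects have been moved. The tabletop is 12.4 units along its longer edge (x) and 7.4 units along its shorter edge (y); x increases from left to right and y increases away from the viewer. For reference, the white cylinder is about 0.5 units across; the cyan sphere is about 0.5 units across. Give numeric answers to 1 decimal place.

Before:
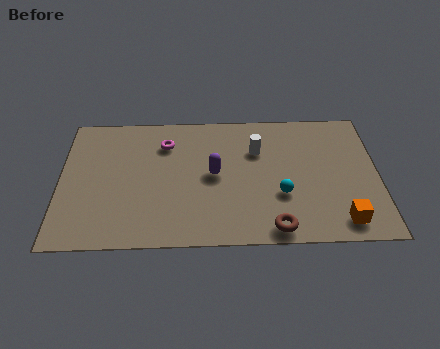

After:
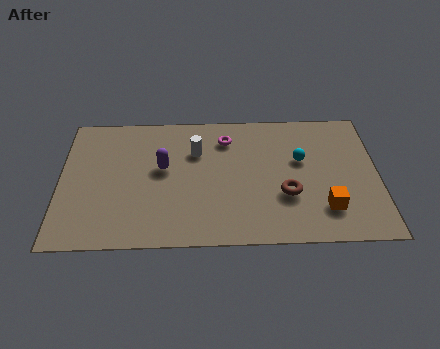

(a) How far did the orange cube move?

0.9

The orange cube was near (10.9, 1.1) before and (10.3, 1.8) after, so it travelled √(0.6² + 0.7²) ≈ 0.9 units.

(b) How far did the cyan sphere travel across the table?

2.1

From (8.6, 2.6) to (9.4, 4.5), the cyan sphere covered √(0.8² + 1.9²) ≈ 2.1 units.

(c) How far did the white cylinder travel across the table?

2.4

From (7.7, 5.1) to (5.3, 5.1), the white cylinder covered √(2.4² + 0.0²) ≈ 2.4 units.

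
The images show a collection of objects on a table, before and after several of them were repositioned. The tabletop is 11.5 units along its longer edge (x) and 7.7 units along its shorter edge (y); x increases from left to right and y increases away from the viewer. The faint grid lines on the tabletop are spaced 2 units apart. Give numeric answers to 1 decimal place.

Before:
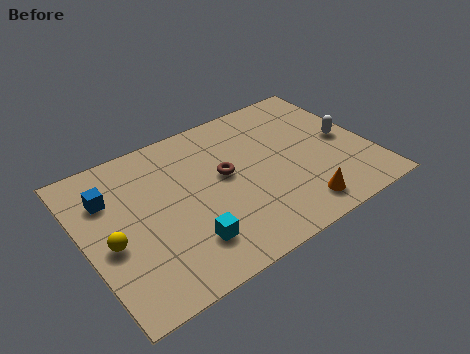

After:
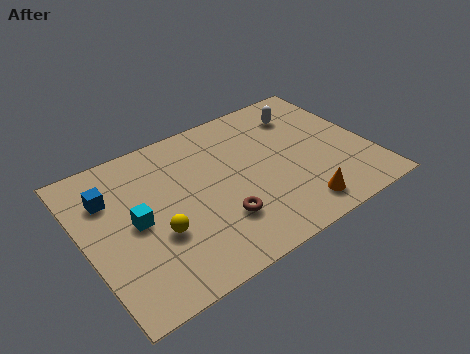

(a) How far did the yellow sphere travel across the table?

1.9

From (0.9, 3.3) to (2.7, 2.8), the yellow sphere covered √(1.8² + 0.5²) ≈ 1.9 units.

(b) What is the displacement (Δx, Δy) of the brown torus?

(-0.6, -2.1)

The brown torus was at about (5.7, 4.3) and moved to about (5.1, 2.2).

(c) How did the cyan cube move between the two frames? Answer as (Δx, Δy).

(-1.7, 2.0)

The cyan cube was at about (3.7, 1.8) and moved to about (2.0, 3.8).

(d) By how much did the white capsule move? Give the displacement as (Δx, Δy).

(-1.3, 2.2)

From the two frames, the white capsule sits at roughly (10.6, 3.8) before and (9.3, 6.0) after.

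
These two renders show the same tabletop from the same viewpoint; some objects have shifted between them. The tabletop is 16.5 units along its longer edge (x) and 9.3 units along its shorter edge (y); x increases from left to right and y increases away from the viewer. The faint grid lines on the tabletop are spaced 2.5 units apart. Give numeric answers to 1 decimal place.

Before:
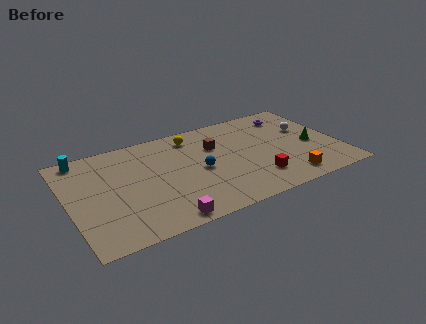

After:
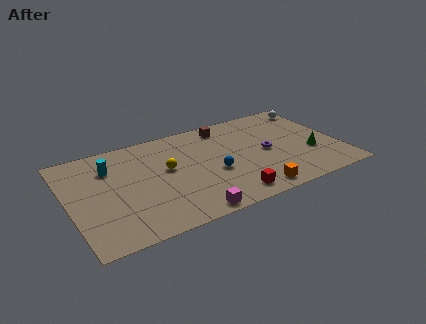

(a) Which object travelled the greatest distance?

the purple torus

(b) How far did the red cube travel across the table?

2.0

The red cube was near (11.1, 2.2) before and (9.3, 1.3) after, so it travelled √(1.8² + 0.9²) ≈ 2.0 units.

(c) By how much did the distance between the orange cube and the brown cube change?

+0.7

The distance was about 6.2 in the first image and 6.9 in the second, so they moved 0.7 units further apart.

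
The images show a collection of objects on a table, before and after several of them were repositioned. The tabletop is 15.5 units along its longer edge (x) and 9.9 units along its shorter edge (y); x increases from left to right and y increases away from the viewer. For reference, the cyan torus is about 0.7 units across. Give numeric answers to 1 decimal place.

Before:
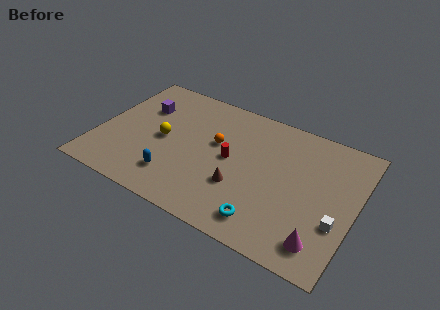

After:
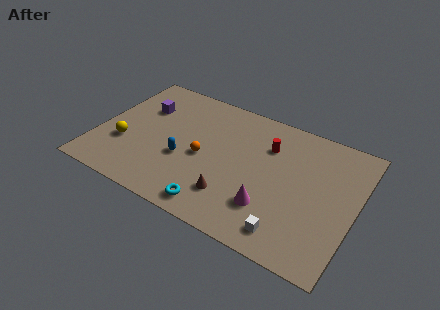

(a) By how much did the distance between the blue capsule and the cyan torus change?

-2.1

Before: roughly 5.6 units apart; after: 3.5. That's 2.1 units closer together.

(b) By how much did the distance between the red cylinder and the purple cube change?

+1.8

Before: roughly 5.9 units apart; after: 7.7. That's 1.8 units further apart.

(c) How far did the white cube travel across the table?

3.2

The white cube was near (14.6, 3.4) before and (12.0, 1.5) after, so it travelled √(2.6² + 1.9²) ≈ 3.2 units.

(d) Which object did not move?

the purple cube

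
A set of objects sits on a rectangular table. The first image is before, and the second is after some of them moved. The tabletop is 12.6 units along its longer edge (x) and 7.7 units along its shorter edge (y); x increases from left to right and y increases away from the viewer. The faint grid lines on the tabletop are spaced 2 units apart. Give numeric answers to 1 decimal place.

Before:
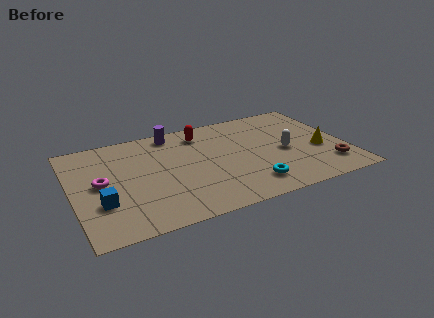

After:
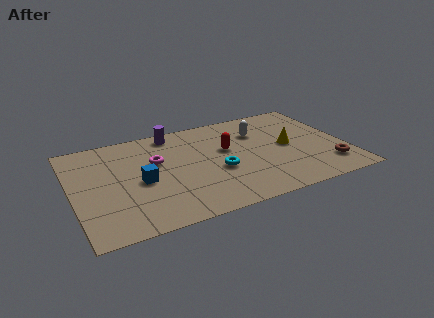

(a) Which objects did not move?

the brown torus and the purple cylinder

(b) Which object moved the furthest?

the magenta torus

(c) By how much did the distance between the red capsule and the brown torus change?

-1.8

Before: roughly 7.1 units apart; after: 5.3. That's 1.8 units closer together.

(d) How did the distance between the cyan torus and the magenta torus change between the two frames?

-3.9

They were about 7.1 units apart before and 3.2 after — 3.9 units closer together.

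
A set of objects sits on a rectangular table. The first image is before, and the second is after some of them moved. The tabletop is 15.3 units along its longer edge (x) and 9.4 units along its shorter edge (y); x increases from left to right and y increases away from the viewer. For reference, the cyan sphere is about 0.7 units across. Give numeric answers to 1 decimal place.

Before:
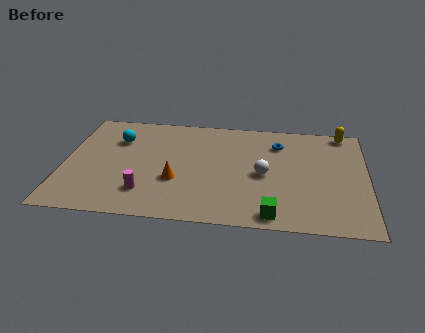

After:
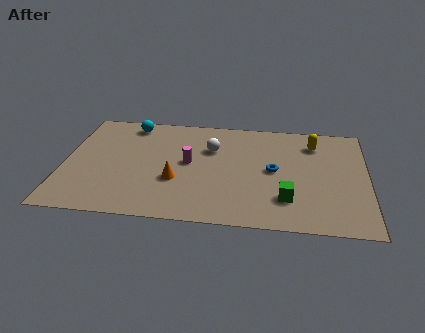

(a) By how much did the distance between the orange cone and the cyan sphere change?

+0.9

Before: roughly 4.5 units apart; after: 5.4. That's 0.9 units further apart.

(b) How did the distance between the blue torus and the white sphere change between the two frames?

+0.7

The distance was about 2.9 in the first image and 3.6 in the second, so they moved 0.7 units further apart.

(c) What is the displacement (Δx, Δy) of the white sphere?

(-2.7, 2.0)

The white sphere was at about (10.1, 4.4) and moved to about (7.4, 6.4).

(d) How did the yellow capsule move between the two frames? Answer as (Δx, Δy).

(-1.5, -1.2)

The yellow capsule was at about (14.1, 8.6) and moved to about (12.6, 7.4).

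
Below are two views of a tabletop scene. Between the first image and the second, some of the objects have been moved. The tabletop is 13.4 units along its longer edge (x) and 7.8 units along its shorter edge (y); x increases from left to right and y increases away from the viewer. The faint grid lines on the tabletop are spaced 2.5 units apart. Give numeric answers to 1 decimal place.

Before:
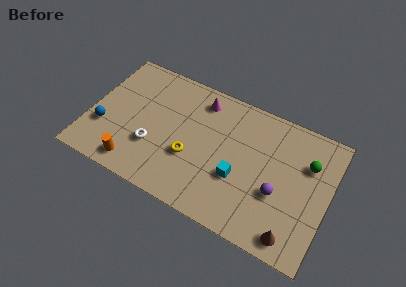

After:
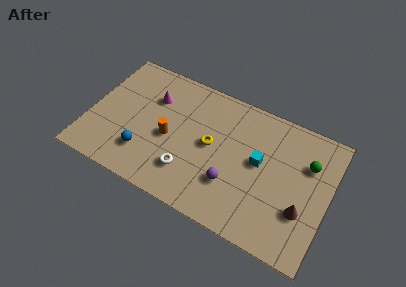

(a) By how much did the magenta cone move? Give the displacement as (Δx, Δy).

(-2.6, -1.0)

From the two frames, the magenta cone sits at roughly (5.9, 6.5) before and (3.3, 5.5) after.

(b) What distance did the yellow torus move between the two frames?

1.6

The yellow torus moved from about (5.8, 2.9) to (6.8, 4.1), a distance of √(1.0² + 1.2²) ≈ 1.6.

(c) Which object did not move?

the green sphere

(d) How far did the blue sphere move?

2.5

The blue sphere was near (0.9, 2.6) before and (3.3, 2.0) after, so it travelled √(2.4² + 0.6²) ≈ 2.5 units.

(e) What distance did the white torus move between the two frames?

2.2

From (3.7, 2.6) to (5.8, 2.0), the white torus covered √(2.1² + 0.6²) ≈ 2.2 units.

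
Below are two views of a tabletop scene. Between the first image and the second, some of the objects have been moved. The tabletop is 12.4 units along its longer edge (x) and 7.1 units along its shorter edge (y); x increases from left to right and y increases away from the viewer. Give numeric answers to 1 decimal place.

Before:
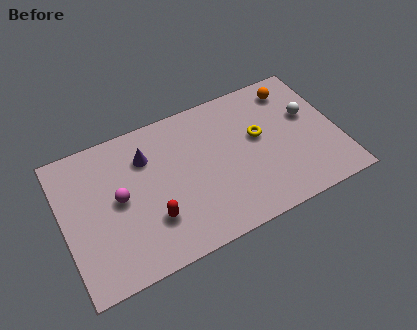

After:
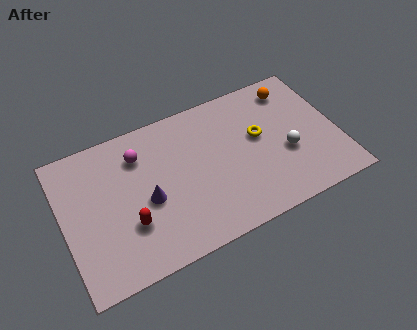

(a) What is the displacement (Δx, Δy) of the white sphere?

(-1.2, -1.5)

The white sphere was at about (11.2, 4.3) and moved to about (10.0, 2.8).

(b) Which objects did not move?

the orange sphere and the yellow torus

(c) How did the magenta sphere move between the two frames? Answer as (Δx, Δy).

(1.1, 1.7)

The magenta sphere started near (2.5, 3.7) and ended near (3.6, 5.4).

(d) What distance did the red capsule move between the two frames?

1.0

The red capsule moved from about (3.8, 2.1) to (2.8, 2.3), a distance of √(1.0² + 0.2²) ≈ 1.0.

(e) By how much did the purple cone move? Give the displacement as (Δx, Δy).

(-0.2, -2.1)

The purple cone started near (3.9, 5.2) and ended near (3.7, 3.1).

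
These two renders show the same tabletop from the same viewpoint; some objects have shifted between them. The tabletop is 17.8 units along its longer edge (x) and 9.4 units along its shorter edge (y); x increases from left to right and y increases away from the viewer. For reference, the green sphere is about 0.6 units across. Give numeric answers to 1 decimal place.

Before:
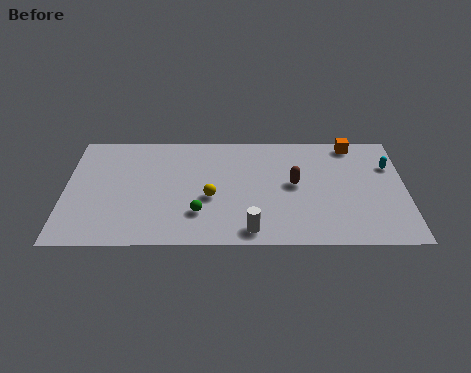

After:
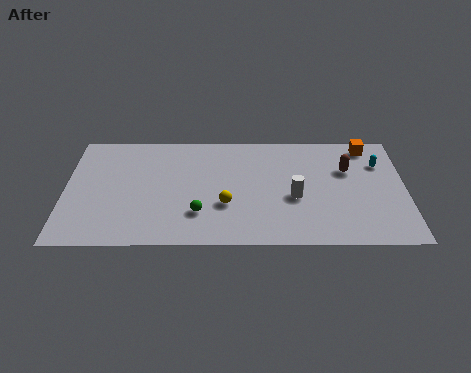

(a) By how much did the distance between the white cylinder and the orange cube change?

-3.2

The distance was about 9.0 in the first image and 5.8 in the second, so they moved 3.2 units closer together.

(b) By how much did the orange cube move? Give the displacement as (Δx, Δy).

(0.8, -0.2)

From the two frames, the orange cube sits at roughly (15.1, 8.4) before and (15.9, 8.2) after.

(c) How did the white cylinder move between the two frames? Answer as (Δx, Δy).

(2.3, 2.7)

The white cylinder started near (9.7, 1.2) and ended near (12.0, 3.9).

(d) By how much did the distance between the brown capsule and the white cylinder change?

-0.8

They were about 4.4 units apart before and 3.6 after — 0.8 units closer together.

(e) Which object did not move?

the green sphere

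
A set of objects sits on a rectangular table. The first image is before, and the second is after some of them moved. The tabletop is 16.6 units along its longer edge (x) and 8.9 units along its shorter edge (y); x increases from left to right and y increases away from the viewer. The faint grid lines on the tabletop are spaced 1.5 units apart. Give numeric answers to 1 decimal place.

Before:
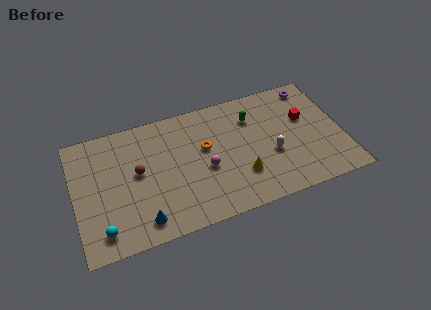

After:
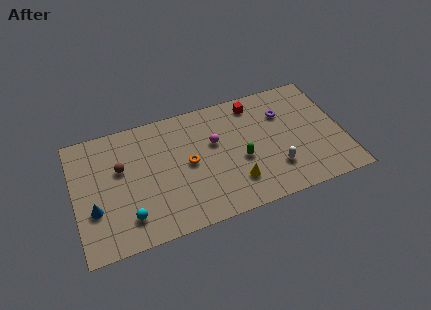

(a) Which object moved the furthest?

the red cube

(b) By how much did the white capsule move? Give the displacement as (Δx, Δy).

(0.1, -1.1)

From the two frames, the white capsule sits at roughly (12.1, 3.5) before and (12.2, 2.4) after.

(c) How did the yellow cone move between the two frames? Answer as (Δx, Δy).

(-0.4, -0.4)

From the two frames, the yellow cone sits at roughly (10.1, 2.6) before and (9.7, 2.2) after.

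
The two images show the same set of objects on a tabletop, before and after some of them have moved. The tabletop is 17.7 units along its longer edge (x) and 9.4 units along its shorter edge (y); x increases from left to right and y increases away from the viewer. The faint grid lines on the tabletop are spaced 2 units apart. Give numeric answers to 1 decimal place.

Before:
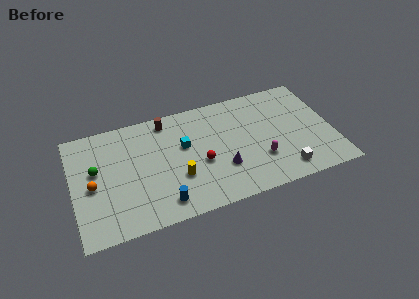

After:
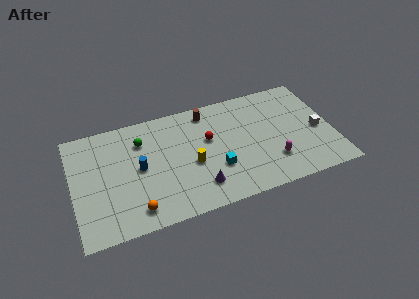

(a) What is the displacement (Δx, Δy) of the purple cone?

(-1.7, -1.0)

From the two frames, the purple cone sits at roughly (10.0, 3.0) before and (8.3, 2.0) after.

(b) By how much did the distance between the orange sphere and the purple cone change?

-4.5

Before: roughly 8.8 units apart; after: 4.3. That's 4.5 units closer together.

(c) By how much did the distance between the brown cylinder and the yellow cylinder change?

-0.7

Before: roughly 5.0 units apart; after: 4.3. That's 0.7 units closer together.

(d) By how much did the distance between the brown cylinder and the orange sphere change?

+1.9

Before: roughly 6.6 units apart; after: 8.5. That's 1.9 units further apart.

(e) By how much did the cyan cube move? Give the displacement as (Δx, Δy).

(2.0, -2.6)

From the two frames, the cyan cube sits at roughly (7.6, 5.7) before and (9.6, 3.1) after.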